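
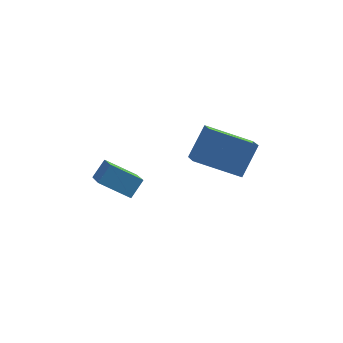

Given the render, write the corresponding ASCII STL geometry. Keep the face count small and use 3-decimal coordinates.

solid 
facet normal -0.852 0.208 0.481
outer loop
vertex -3.301 1.929 3.466
vertex -3.535 3.606 2.328
vertex -3.766 1.447 2.851
endloop
endfacet
facet normal 0.115 -0.822 0.558
outer loop
vertex -2.565 1.154 2.172
vertex -3.301 1.929 3.466
vertex -3.766 1.447 2.851
endloop
endfacet
facet normal -0.852 0.208 0.480
outer loop
vertex -3.766 1.447 2.851
vertex -3.535 3.606 2.328
vertex -4.0 3.123 1.712
endloop
endfacet
facet normal -0.512 -0.531 -0.676
outer loop
vertex -4.0 3.123 1.712
vertex -2.565 1.154 2.172
vertex -3.766 1.447 2.851
endloop
endfacet
facet normal 0.512 0.530 0.676
outer loop
vertex -3.301 1.929 3.466
vertex -2.334 3.313 1.649
vertex -3.535 3.606 2.328
endloop
endfacet
facet normal 0.115 -0.822 0.558
outer loop
vertex -2.1 1.637 2.788
vertex -3.301 1.929 3.466
vertex -2.565 1.154 2.172
endloop
endfacet
facet normal 0.511 0.531 0.676
outer loop
vertex -2.1 1.637 2.788
vertex -2.334 3.313 1.649
vertex -3.301 1.929 3.466
endloop
endfacet
facet normal -0.115 0.822 -0.558
outer loop
vertex -3.535 3.606 2.328
vertex -2.334 3.313 1.649
vertex -4.0 3.123 1.712
endloop
endfacet
facet normal -0.511 -0.530 -0.677
outer loop
vertex -2.799 2.831 1.034
vertex -2.565 1.154 2.172
vertex -4.0 3.123 1.712
endloop
endfacet
facet normal -0.115 0.822 -0.558
outer loop
vertex -4.0 3.123 1.712
vertex -2.334 3.313 1.649
vertex -2.799 2.831 1.034
endloop
endfacet
facet normal 0.852 -0.207 -0.481
outer loop
vertex -2.799 2.831 1.034
vertex -2.1 1.637 2.788
vertex -2.565 1.154 2.172
endloop
endfacet
facet normal 0.852 -0.208 -0.481
outer loop
vertex -2.334 3.313 1.649
vertex -2.1 1.637 2.788
vertex -2.799 2.831 1.034
endloop
endfacet
facet normal -0.412 -0.487 -0.770
outer loop
vertex 1.643 2.877 1.758
vertex -0.216 3.025 2.658
vertex 1.502 3.66 1.338
endloop
endfacet
facet normal 0.898 -0.071 -0.435
outer loop
vertex 2.156 4.435 2.562
vertex 1.643 2.877 1.758
vertex 1.502 3.66 1.338
endloop
endfacet
facet normal -0.411 -0.488 -0.770
outer loop
vertex 1.502 3.66 1.338
vertex -0.216 3.025 2.658
vertex -0.357 3.808 2.237
endloop
endfacet
facet normal -0.157 0.870 -0.467
outer loop
vertex -0.357 3.808 2.237
vertex 2.156 4.435 2.562
vertex 1.502 3.66 1.338
endloop
endfacet
facet normal 0.157 -0.870 0.467
outer loop
vertex 1.643 2.877 1.758
vertex 0.438 3.8 3.882
vertex -0.216 3.025 2.658
endloop
endfacet
facet normal 0.898 -0.072 -0.434
outer loop
vertex 2.297 3.652 2.983
vertex 1.643 2.877 1.758
vertex 2.156 4.435 2.562
endloop
endfacet
facet normal 0.157 -0.870 0.467
outer loop
vertex 2.297 3.652 2.983
vertex 0.438 3.8 3.882
vertex 1.643 2.877 1.758
endloop
endfacet
facet normal -0.898 0.072 0.434
outer loop
vertex -0.216 3.025 2.658
vertex 0.438 3.8 3.882
vertex -0.357 3.808 2.237
endloop
endfacet
facet normal -0.157 0.870 -0.467
outer loop
vertex 0.297 4.583 3.462
vertex 2.156 4.435 2.562
vertex -0.357 3.808 2.237
endloop
endfacet
facet normal -0.898 0.071 0.434
outer loop
vertex -0.357 3.808 2.237
vertex 0.438 3.8 3.882
vertex 0.297 4.583 3.462
endloop
endfacet
facet normal 0.412 0.488 0.770
outer loop
vertex 0.297 4.583 3.462
vertex 2.297 3.652 2.983
vertex 2.156 4.435 2.562
endloop
endfacet
facet normal 0.411 0.487 0.770
outer loop
vertex 0.438 3.8 3.882
vertex 2.297 3.652 2.983
vertex 0.297 4.583 3.462
endloop
endfacet

endsolid


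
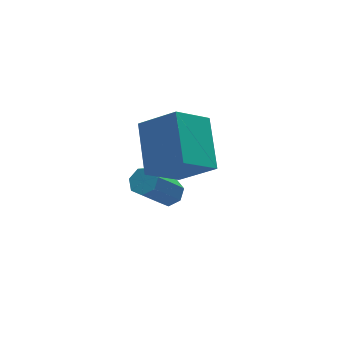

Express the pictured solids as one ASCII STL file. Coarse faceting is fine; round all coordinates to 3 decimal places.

solid 
facet normal 0.597 0.150 -0.788
outer loop
vertex 4.506 1.463 -1.826
vertex 4.087 1.23 -2.188
vertex 4.162 1.802 -2.022
endloop
endfacet
facet normal 0.456 0.745 0.488
outer loop
vertex 4.506 1.463 -1.826
vertex 4.162 1.802 -2.022
vertex 3.311 1.163 -0.251
endloop
endfacet
facet normal 0.455 0.745 0.488
outer loop
vertex 3.311 1.163 -0.251
vertex 4.162 1.802 -2.022
vertex 2.967 1.501 -0.446
endloop
endfacet
facet normal -0.596 -0.152 0.788
outer loop
vertex 3.311 1.163 -0.251
vertex 2.967 1.501 -0.446
vertex 2.893 0.93 -0.612
endloop
endfacet
facet normal 0.599 0.150 -0.787
outer loop
vertex 4.162 1.802 -2.022
vertex 4.087 1.23 -2.188
vertex 3.763 1.71 -2.343
endloop
endfacet
facet normal -0.232 0.973 0.010
outer loop
vertex 4.162 1.802 -2.022
vertex 3.763 1.71 -2.343
vertex 2.967 1.501 -0.446
endloop
endfacet
facet normal -0.230 0.973 0.011
outer loop
vertex 2.967 1.501 -0.446
vertex 3.763 1.71 -2.343
vertex 2.568 1.41 -0.767
endloop
endfacet
facet normal -0.598 -0.151 0.787
outer loop
vertex 2.967 1.501 -0.446
vertex 2.568 1.41 -0.767
vertex 2.893 0.93 -0.612
endloop
endfacet
facet normal 0.598 0.149 -0.788
outer loop
vertex 3.763 1.71 -2.343
vertex 4.087 1.23 -2.188
vertex 3.607 1.257 -2.547
endloop
endfacet
facet normal -0.744 0.470 -0.475
outer loop
vertex 3.763 1.71 -2.343
vertex 3.607 1.257 -2.547
vertex 2.568 1.41 -0.767
endloop
endfacet
facet normal -0.745 0.469 -0.475
outer loop
vertex 2.568 1.41 -0.767
vertex 3.607 1.257 -2.547
vertex 2.413 0.957 -0.971
endloop
endfacet
facet normal -0.598 -0.150 0.788
outer loop
vertex 2.568 1.41 -0.767
vertex 2.413 0.957 -0.971
vertex 2.893 0.93 -0.612
endloop
endfacet
facet normal 0.598 0.150 -0.788
outer loop
vertex 3.607 1.257 -2.547
vertex 4.087 1.23 -2.188
vertex 3.814 0.784 -2.48
endloop
endfacet
facet normal -0.697 -0.390 -0.602
outer loop
vertex 3.607 1.257 -2.547
vertex 3.814 0.784 -2.48
vertex 2.413 0.957 -0.971
endloop
endfacet
facet normal -0.697 -0.387 -0.603
outer loop
vertex 2.413 0.957 -0.971
vertex 3.814 0.784 -2.48
vertex 2.619 0.483 -0.905
endloop
endfacet
facet normal -0.598 -0.150 0.788
outer loop
vertex 2.413 0.957 -0.971
vertex 2.619 0.483 -0.905
vertex 2.893 0.93 -0.612
endloop
endfacet
facet normal 0.597 0.150 -0.788
outer loop
vertex 3.814 0.784 -2.48
vertex 4.087 1.23 -2.188
vertex 4.226 0.647 -2.194
endloop
endfacet
facet normal -0.125 -0.953 -0.277
outer loop
vertex 3.814 0.784 -2.48
vertex 4.226 0.647 -2.194
vertex 2.619 0.483 -0.905
endloop
endfacet
facet normal -0.124 -0.953 -0.276
outer loop
vertex 2.619 0.483 -0.905
vertex 4.226 0.647 -2.194
vertex 3.031 0.346 -0.618
endloop
endfacet
facet normal -0.598 -0.149 0.787
outer loop
vertex 2.619 0.483 -0.905
vertex 3.031 0.346 -0.618
vertex 2.893 0.93 -0.612
endloop
endfacet
facet normal 0.597 0.150 -0.788
outer loop
vertex 4.226 0.647 -2.194
vertex 4.087 1.23 -2.188
vertex 4.534 0.949 -1.903
endloop
endfacet
facet normal 0.541 -0.800 0.258
outer loop
vertex 4.226 0.647 -2.194
vertex 4.534 0.949 -1.903
vertex 3.031 0.346 -0.618
endloop
endfacet
facet normal 0.541 -0.800 0.258
outer loop
vertex 3.031 0.346 -0.618
vertex 4.534 0.949 -1.903
vertex 3.339 0.648 -0.327
endloop
endfacet
facet normal -0.598 -0.149 0.788
outer loop
vertex 3.031 0.346 -0.618
vertex 3.339 0.648 -0.327
vertex 2.893 0.93 -0.612
endloop
endfacet
facet normal 0.597 0.151 -0.788
outer loop
vertex 4.534 0.949 -1.903
vertex 4.087 1.23 -2.188
vertex 4.506 1.463 -1.826
endloop
endfacet
facet normal 0.800 -0.046 0.598
outer loop
vertex 4.534 0.949 -1.903
vertex 4.506 1.463 -1.826
vertex 3.339 0.648 -0.327
endloop
endfacet
facet normal 0.800 -0.045 0.598
outer loop
vertex 3.339 0.648 -0.327
vertex 4.506 1.463 -1.826
vertex 3.311 1.163 -0.251
endloop
endfacet
facet normal -0.598 -0.149 0.788
outer loop
vertex 3.339 0.648 -0.327
vertex 3.311 1.163 -0.251
vertex 2.893 0.93 -0.612
endloop
endfacet
facet normal -0.546 0.560 -0.623
outer loop
vertex 2.996 1.479 2.223
vertex 4.383 1.596 1.113
vertex 2.331 -0.305 1.204
endloop
endfacet
facet normal -0.779 -0.066 0.623
outer loop
vertex 3.297 -1.296 2.307
vertex 2.996 1.479 2.223
vertex 2.331 -0.305 1.204
endloop
endfacet
facet normal -0.546 0.560 -0.623
outer loop
vertex 2.331 -0.305 1.204
vertex 4.383 1.596 1.113
vertex 3.717 -0.188 0.094
endloop
endfacet
facet normal -0.308 -0.826 -0.472
outer loop
vertex 3.717 -0.188 0.094
vertex 3.297 -1.296 2.307
vertex 2.331 -0.305 1.204
endloop
endfacet
facet normal 0.308 0.826 0.472
outer loop
vertex 2.996 1.479 2.223
vertex 5.349 0.605 2.216
vertex 4.383 1.596 1.113
endloop
endfacet
facet normal -0.779 -0.066 0.624
outer loop
vertex 3.963 0.488 3.326
vertex 2.996 1.479 2.223
vertex 3.297 -1.296 2.307
endloop
endfacet
facet normal 0.308 0.826 0.472
outer loop
vertex 3.963 0.488 3.326
vertex 5.349 0.605 2.216
vertex 2.996 1.479 2.223
endloop
endfacet
facet normal 0.779 0.065 -0.624
outer loop
vertex 4.383 1.596 1.113
vertex 5.349 0.605 2.216
vertex 3.717 -0.188 0.094
endloop
endfacet
facet normal -0.308 -0.826 -0.472
outer loop
vertex 4.684 -1.179 1.197
vertex 3.297 -1.296 2.307
vertex 3.717 -0.188 0.094
endloop
endfacet
facet normal 0.779 0.066 -0.624
outer loop
vertex 3.717 -0.188 0.094
vertex 5.349 0.605 2.216
vertex 4.684 -1.179 1.197
endloop
endfacet
facet normal 0.546 -0.560 0.623
outer loop
vertex 4.684 -1.179 1.197
vertex 3.963 0.488 3.326
vertex 3.297 -1.296 2.307
endloop
endfacet
facet normal 0.546 -0.560 0.623
outer loop
vertex 5.349 0.605 2.216
vertex 3.963 0.488 3.326
vertex 4.684 -1.179 1.197
endloop
endfacet

endsolid


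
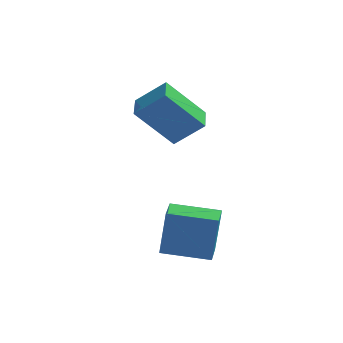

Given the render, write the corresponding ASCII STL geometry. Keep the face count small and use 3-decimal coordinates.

solid 
facet normal -0.993 0.035 0.112
outer loop
vertex -0.78 -2.493 -1.884
vertex -0.753 -1.584 -1.929
vertex -0.985 -2.576 -3.68
endloop
endfacet
facet normal -0.030 -0.998 0.050
outer loop
vertex 0.713 -2.636 -3.871
vertex -0.78 -2.493 -1.884
vertex -0.985 -2.576 -3.68
endloop
endfacet
facet normal -0.993 0.035 0.112
outer loop
vertex -0.985 -2.576 -3.68
vertex -0.753 -1.584 -1.929
vertex -0.958 -1.668 -3.725
endloop
endfacet
facet normal -0.113 -0.046 -0.993
outer loop
vertex -0.958 -1.668 -3.725
vertex 0.713 -2.636 -3.871
vertex -0.985 -2.576 -3.68
endloop
endfacet
facet normal 0.113 0.046 0.993
outer loop
vertex -0.78 -2.493 -1.884
vertex 0.945 -1.644 -2.12
vertex -0.753 -1.584 -1.929
endloop
endfacet
facet normal -0.029 -0.998 0.050
outer loop
vertex 0.918 -2.552 -2.075
vertex -0.78 -2.493 -1.884
vertex 0.713 -2.636 -3.871
endloop
endfacet
facet normal 0.113 0.046 0.993
outer loop
vertex 0.918 -2.552 -2.075
vertex 0.945 -1.644 -2.12
vertex -0.78 -2.493 -1.884
endloop
endfacet
facet normal 0.030 0.998 -0.050
outer loop
vertex -0.753 -1.584 -1.929
vertex 0.945 -1.644 -2.12
vertex -0.958 -1.668 -3.725
endloop
endfacet
facet normal -0.113 -0.046 -0.993
outer loop
vertex 0.74 -1.727 -3.916
vertex 0.713 -2.636 -3.871
vertex -0.958 -1.668 -3.725
endloop
endfacet
facet normal 0.029 0.998 -0.049
outer loop
vertex -0.958 -1.668 -3.725
vertex 0.945 -1.644 -2.12
vertex 0.74 -1.727 -3.916
endloop
endfacet
facet normal 0.993 -0.035 -0.112
outer loop
vertex 0.74 -1.727 -3.916
vertex 0.918 -2.552 -2.075
vertex 0.713 -2.636 -3.871
endloop
endfacet
facet normal 0.993 -0.035 -0.112
outer loop
vertex 0.945 -1.644 -2.12
vertex 0.918 -2.552 -2.075
vertex 0.74 -1.727 -3.916
endloop
endfacet
facet normal -0.753 0.006 -0.658
outer loop
vertex -2.317 1.578 0.569
vertex -2.405 2.669 0.679
vertex -0.984 1.839 -0.953
endloop
endfacet
facet normal 0.080 -0.992 -0.100
outer loop
vertex 0.085 1.831 -0.019
vertex -2.317 1.578 0.569
vertex -0.984 1.839 -0.953
endloop
endfacet
facet normal -0.753 0.004 -0.658
outer loop
vertex -0.984 1.839 -0.953
vertex -2.405 2.669 0.679
vertex -1.073 2.93 -0.844
endloop
endfacet
facet normal 0.653 0.128 -0.746
outer loop
vertex -1.073 2.93 -0.844
vertex 0.085 1.831 -0.019
vertex -0.984 1.839 -0.953
endloop
endfacet
facet normal -0.653 -0.128 0.746
outer loop
vertex -2.317 1.578 0.569
vertex -1.336 2.661 1.613
vertex -2.405 2.669 0.679
endloop
endfacet
facet normal 0.080 -0.992 -0.100
outer loop
vertex -1.247 1.57 1.504
vertex -2.317 1.578 0.569
vertex 0.085 1.831 -0.019
endloop
endfacet
facet normal -0.653 -0.128 0.746
outer loop
vertex -1.247 1.57 1.504
vertex -1.336 2.661 1.613
vertex -2.317 1.578 0.569
endloop
endfacet
facet normal -0.080 0.992 0.100
outer loop
vertex -2.405 2.669 0.679
vertex -1.336 2.661 1.613
vertex -1.073 2.93 -0.844
endloop
endfacet
facet normal 0.653 0.128 -0.746
outer loop
vertex -0.003 2.922 0.091
vertex 0.085 1.831 -0.019
vertex -1.073 2.93 -0.844
endloop
endfacet
facet normal -0.080 0.992 0.100
outer loop
vertex -1.073 2.93 -0.844
vertex -1.336 2.661 1.613
vertex -0.003 2.922 0.091
endloop
endfacet
facet normal 0.753 -0.006 0.658
outer loop
vertex -0.003 2.922 0.091
vertex -1.247 1.57 1.504
vertex 0.085 1.831 -0.019
endloop
endfacet
facet normal 0.753 -0.004 0.658
outer loop
vertex -1.336 2.661 1.613
vertex -1.247 1.57 1.504
vertex -0.003 2.922 0.091
endloop
endfacet

endsolid


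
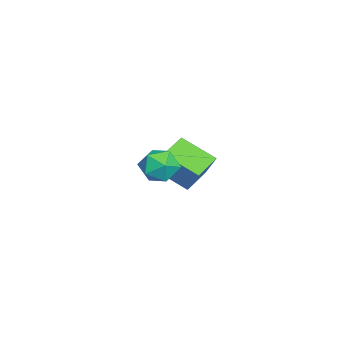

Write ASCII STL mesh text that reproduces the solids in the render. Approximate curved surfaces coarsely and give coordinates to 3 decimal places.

solid 
facet normal -0.382 -0.377 -0.844
outer loop
vertex -3.215 -4.436 -3.985
vertex -4.611 -3.844 -3.617
vertex -2.761 -2.781 -4.93
endloop
endfacet
facet normal 0.895 -0.380 -0.235
outer loop
vertex -2.169 -2.196 -3.623
vertex -3.215 -4.436 -3.985
vertex -2.761 -2.781 -4.93
endloop
endfacet
facet normal -0.382 -0.377 -0.844
outer loop
vertex -2.761 -2.781 -4.93
vertex -4.611 -3.844 -3.617
vertex -4.157 -2.188 -4.563
endloop
endfacet
facet normal 0.232 0.844 -0.483
outer loop
vertex -4.157 -2.188 -4.563
vertex -2.169 -2.196 -3.623
vertex -2.761 -2.781 -4.93
endloop
endfacet
facet normal -0.231 -0.845 0.483
outer loop
vertex -3.215 -4.436 -3.985
vertex -4.019 -3.259 -2.31
vertex -4.611 -3.844 -3.617
endloop
endfacet
facet normal 0.895 -0.380 -0.235
outer loop
vertex -2.623 -3.852 -2.677
vertex -3.215 -4.436 -3.985
vertex -2.169 -2.196 -3.623
endloop
endfacet
facet normal -0.232 -0.845 0.482
outer loop
vertex -2.623 -3.852 -2.677
vertex -4.019 -3.259 -2.31
vertex -3.215 -4.436 -3.985
endloop
endfacet
facet normal -0.895 0.380 0.235
outer loop
vertex -4.611 -3.844 -3.617
vertex -4.019 -3.259 -2.31
vertex -4.157 -2.188 -4.563
endloop
endfacet
facet normal 0.231 0.845 -0.482
outer loop
vertex -3.565 -1.604 -3.255
vertex -2.169 -2.196 -3.623
vertex -4.157 -2.188 -4.563
endloop
endfacet
facet normal -0.895 0.380 0.235
outer loop
vertex -4.157 -2.188 -4.563
vertex -4.019 -3.259 -2.31
vertex -3.565 -1.604 -3.255
endloop
endfacet
facet normal 0.382 0.377 0.844
outer loop
vertex -3.565 -1.604 -3.255
vertex -2.623 -3.852 -2.677
vertex -2.169 -2.196 -3.623
endloop
endfacet
facet normal 0.382 0.377 0.844
outer loop
vertex -4.019 -3.259 -2.31
vertex -2.623 -3.852 -2.677
vertex -3.565 -1.604 -3.255
endloop
endfacet
facet normal -0.488 0.820 -0.298
outer loop
vertex 1.512 -2.838 -1.628
vertex 1.009 -2.833 -0.79
vertex 1.857 -2.351 -0.853
endloop
endfacet
facet normal 0.169 0.799 -0.577
outer loop
vertex 1.512 -2.838 -1.628
vertex 1.857 -2.351 -0.853
vertex 2.464 -2.88 -1.408
endloop
endfacet
facet normal 0.229 0.196 -0.953
outer loop
vertex 1.512 -2.838 -1.628
vertex 2.464 -2.88 -1.408
vertex 1.991 -3.689 -1.688
endloop
endfacet
facet normal -0.390 -0.156 -0.907
outer loop
vertex 1.512 -2.838 -1.628
vertex 1.991 -3.689 -1.688
vertex 1.091 -3.659 -1.306
endloop
endfacet
facet normal -0.834 0.231 -0.502
outer loop
vertex 1.512 -2.838 -1.628
vertex 1.091 -3.659 -1.306
vertex 1.009 -2.833 -0.79
endloop
endfacet
facet normal 0.636 0.771 -0.039
outer loop
vertex 2.464 -2.88 -1.408
vertex 1.857 -2.351 -0.853
vertex 2.549 -2.901 -0.434
endloop
endfacet
facet normal -0.427 0.805 0.412
outer loop
vertex 1.857 -2.351 -0.853
vertex 1.009 -2.833 -0.79
vertex 1.649 -2.871 -0.052
endloop
endfacet
facet normal -0.985 -0.150 0.083
outer loop
vertex 1.009 -2.833 -0.79
vertex 1.091 -3.659 -1.306
vertex 1.176 -3.68 -0.332
endloop
endfacet
facet normal -0.269 -0.774 -0.573
outer loop
vertex 1.091 -3.659 -1.306
vertex 1.991 -3.689 -1.688
vertex 1.783 -4.209 -0.887
endloop
endfacet
facet normal 0.734 -0.205 -0.647
outer loop
vertex 1.991 -3.689 -1.688
vertex 2.464 -2.88 -1.408
vertex 2.631 -3.727 -0.95
endloop
endfacet
facet normal 0.390 0.156 0.907
outer loop
vertex 2.128 -3.722 -0.112
vertex 2.549 -2.901 -0.434
vertex 1.649 -2.871 -0.052
endloop
endfacet
facet normal -0.229 -0.196 0.953
outer loop
vertex 2.128 -3.722 -0.112
vertex 1.649 -2.871 -0.052
vertex 1.176 -3.68 -0.332
endloop
endfacet
facet normal -0.169 -0.799 0.577
outer loop
vertex 2.128 -3.722 -0.112
vertex 1.176 -3.68 -0.332
vertex 1.783 -4.209 -0.887
endloop
endfacet
facet normal 0.488 -0.820 0.298
outer loop
vertex 2.128 -3.722 -0.112
vertex 1.783 -4.209 -0.887
vertex 2.631 -3.727 -0.95
endloop
endfacet
facet normal 0.834 -0.231 0.502
outer loop
vertex 2.128 -3.722 -0.112
vertex 2.631 -3.727 -0.95
vertex 2.549 -2.901 -0.434
endloop
endfacet
facet normal 0.269 0.774 0.573
outer loop
vertex 1.649 -2.871 -0.052
vertex 2.549 -2.901 -0.434
vertex 1.857 -2.351 -0.853
endloop
endfacet
facet normal -0.734 0.205 0.647
outer loop
vertex 1.176 -3.68 -0.332
vertex 1.649 -2.871 -0.052
vertex 1.009 -2.833 -0.79
endloop
endfacet
facet normal -0.636 -0.771 0.039
outer loop
vertex 1.783 -4.209 -0.887
vertex 1.176 -3.68 -0.332
vertex 1.091 -3.659 -1.306
endloop
endfacet
facet normal 0.427 -0.805 -0.412
outer loop
vertex 2.631 -3.727 -0.95
vertex 1.783 -4.209 -0.887
vertex 1.991 -3.689 -1.688
endloop
endfacet
facet normal 0.985 0.150 -0.083
outer loop
vertex 2.549 -2.901 -0.434
vertex 2.631 -3.727 -0.95
vertex 2.464 -2.88 -1.408
endloop
endfacet

endsolid


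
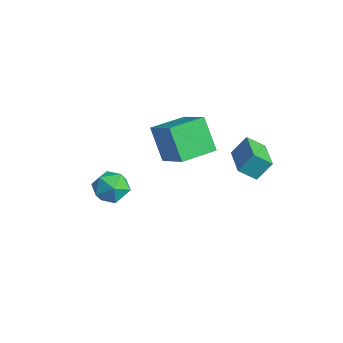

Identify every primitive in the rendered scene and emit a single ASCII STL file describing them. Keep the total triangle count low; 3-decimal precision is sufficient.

solid 
facet normal -0.941 0.324 -0.094
outer loop
vertex 0.671 1.057 1.709
vertex 0.826 1.784 2.664
vertex 1.014 1.861 1.041
endloop
endfacet
facet normal -0.128 -0.601 -0.789
outer loop
vertex 2.774 1.256 1.216
vertex 0.671 1.057 1.709
vertex 1.014 1.861 1.041
endloop
endfacet
facet normal -0.942 0.323 -0.094
outer loop
vertex 1.014 1.861 1.041
vertex 0.826 1.784 2.664
vertex 1.168 2.588 1.996
endloop
endfacet
facet normal 0.312 0.731 -0.607
outer loop
vertex 1.168 2.588 1.996
vertex 2.774 1.256 1.216
vertex 1.014 1.861 1.041
endloop
endfacet
facet normal -0.312 -0.731 0.607
outer loop
vertex 0.671 1.057 1.709
vertex 2.586 1.179 2.839
vertex 0.826 1.784 2.664
endloop
endfacet
facet normal -0.128 -0.601 -0.789
outer loop
vertex 2.432 0.452 1.884
vertex 0.671 1.057 1.709
vertex 2.774 1.256 1.216
endloop
endfacet
facet normal -0.312 -0.731 0.607
outer loop
vertex 2.432 0.452 1.884
vertex 2.586 1.179 2.839
vertex 0.671 1.057 1.709
endloop
endfacet
facet normal 0.128 0.601 0.789
outer loop
vertex 0.826 1.784 2.664
vertex 2.586 1.179 2.839
vertex 1.168 2.588 1.996
endloop
endfacet
facet normal 0.311 0.731 -0.607
outer loop
vertex 2.929 1.983 2.171
vertex 2.774 1.256 1.216
vertex 1.168 2.588 1.996
endloop
endfacet
facet normal 0.128 0.601 0.789
outer loop
vertex 1.168 2.588 1.996
vertex 2.586 1.179 2.839
vertex 2.929 1.983 2.171
endloop
endfacet
facet normal 0.942 -0.323 0.093
outer loop
vertex 2.929 1.983 2.171
vertex 2.432 0.452 1.884
vertex 2.774 1.256 1.216
endloop
endfacet
facet normal 0.942 -0.323 0.094
outer loop
vertex 2.586 1.179 2.839
vertex 2.432 0.452 1.884
vertex 2.929 1.983 2.171
endloop
endfacet
facet normal -0.529 -0.056 0.847
outer loop
vertex -2.995 -0.276 1.424
vertex -3.186 1.685 1.435
vertex -4.748 -0.441 0.318
endloop
endfacet
facet normal 0.097 -0.995 -0.005
outer loop
vertex -3.654 -0.325 -1.435
vertex -2.995 -0.276 1.424
vertex -4.748 -0.441 0.318
endloop
endfacet
facet normal -0.529 -0.057 0.847
outer loop
vertex -4.748 -0.441 0.318
vertex -3.186 1.685 1.435
vertex -4.94 1.519 0.329
endloop
endfacet
facet normal -0.843 -0.080 -0.532
outer loop
vertex -4.94 1.519 0.329
vertex -3.654 -0.325 -1.435
vertex -4.748 -0.441 0.318
endloop
endfacet
facet normal 0.843 0.079 0.532
outer loop
vertex -2.995 -0.276 1.424
vertex -2.092 1.801 -0.318
vertex -3.186 1.685 1.435
endloop
endfacet
facet normal 0.098 -0.995 -0.005
outer loop
vertex -1.9 -0.159 -0.329
vertex -2.995 -0.276 1.424
vertex -3.654 -0.325 -1.435
endloop
endfacet
facet normal 0.843 0.080 0.532
outer loop
vertex -1.9 -0.159 -0.329
vertex -2.092 1.801 -0.318
vertex -2.995 -0.276 1.424
endloop
endfacet
facet normal -0.097 0.995 0.005
outer loop
vertex -3.186 1.685 1.435
vertex -2.092 1.801 -0.318
vertex -4.94 1.519 0.329
endloop
endfacet
facet normal -0.843 -0.079 -0.532
outer loop
vertex -3.845 1.636 -1.424
vertex -3.654 -0.325 -1.435
vertex -4.94 1.519 0.329
endloop
endfacet
facet normal -0.097 0.995 0.006
outer loop
vertex -4.94 1.519 0.329
vertex -2.092 1.801 -0.318
vertex -3.845 1.636 -1.424
endloop
endfacet
facet normal 0.529 0.056 -0.847
outer loop
vertex -3.845 1.636 -1.424
vertex -1.9 -0.159 -0.329
vertex -3.654 -0.325 -1.435
endloop
endfacet
facet normal 0.529 0.057 -0.847
outer loop
vertex -2.092 1.801 -0.318
vertex -1.9 -0.159 -0.329
vertex -3.845 1.636 -1.424
endloop
endfacet
facet normal -0.444 0.677 0.587
outer loop
vertex -3.036 -2.592 -1.541
vertex -3.551 -3.353 -1.052
vertex -2.62 -3.046 -0.702
endloop
endfacet
facet normal 0.204 0.900 0.386
outer loop
vertex -3.036 -2.592 -1.541
vertex -2.62 -3.046 -0.702
vertex -2.022 -2.828 -1.527
endloop
endfacet
facet normal 0.218 0.919 -0.328
outer loop
vertex -3.036 -2.592 -1.541
vertex -2.022 -2.828 -1.527
vertex -2.585 -3.001 -2.386
endloop
endfacet
facet normal -0.420 0.709 -0.567
outer loop
vertex -3.036 -2.592 -1.541
vertex -2.585 -3.001 -2.386
vertex -3.529 -3.325 -2.092
endloop
endfacet
facet normal -0.829 0.559 -0.002
outer loop
vertex -3.036 -2.592 -1.541
vertex -3.529 -3.325 -2.092
vertex -3.551 -3.353 -1.052
endloop
endfacet
facet normal 0.681 0.415 0.603
outer loop
vertex -2.022 -2.828 -1.527
vertex -2.62 -3.046 -0.702
vertex -1.911 -3.735 -1.028
endloop
endfacet
facet normal -0.367 0.056 0.928
outer loop
vertex -2.62 -3.046 -0.702
vertex -3.551 -3.353 -1.052
vertex -2.855 -4.059 -0.734
endloop
endfacet
facet normal -0.991 -0.135 -0.025
outer loop
vertex -3.551 -3.353 -1.052
vertex -3.529 -3.325 -2.092
vertex -3.418 -4.232 -1.593
endloop
endfacet
facet normal -0.329 0.106 -0.939
outer loop
vertex -3.529 -3.325 -2.092
vertex -2.585 -3.001 -2.386
vertex -2.82 -4.014 -2.418
endloop
endfacet
facet normal 0.705 0.446 -0.552
outer loop
vertex -2.585 -3.001 -2.386
vertex -2.022 -2.828 -1.527
vertex -1.889 -3.707 -2.068
endloop
endfacet
facet normal 0.420 -0.709 0.567
outer loop
vertex -2.404 -4.468 -1.579
vertex -1.911 -3.735 -1.028
vertex -2.855 -4.059 -0.734
endloop
endfacet
facet normal -0.218 -0.919 0.328
outer loop
vertex -2.404 -4.468 -1.579
vertex -2.855 -4.059 -0.734
vertex -3.418 -4.232 -1.593
endloop
endfacet
facet normal -0.204 -0.900 -0.386
outer loop
vertex -2.404 -4.468 -1.579
vertex -3.418 -4.232 -1.593
vertex -2.82 -4.014 -2.418
endloop
endfacet
facet normal 0.444 -0.677 -0.587
outer loop
vertex -2.404 -4.468 -1.579
vertex -2.82 -4.014 -2.418
vertex -1.889 -3.707 -2.068
endloop
endfacet
facet normal 0.829 -0.559 0.002
outer loop
vertex -2.404 -4.468 -1.579
vertex -1.889 -3.707 -2.068
vertex -1.911 -3.735 -1.028
endloop
endfacet
facet normal 0.329 -0.106 0.939
outer loop
vertex -2.855 -4.059 -0.734
vertex -1.911 -3.735 -1.028
vertex -2.62 -3.046 -0.702
endloop
endfacet
facet normal -0.705 -0.446 0.552
outer loop
vertex -3.418 -4.232 -1.593
vertex -2.855 -4.059 -0.734
vertex -3.551 -3.353 -1.052
endloop
endfacet
facet normal -0.681 -0.415 -0.603
outer loop
vertex -2.82 -4.014 -2.418
vertex -3.418 -4.232 -1.593
vertex -3.529 -3.325 -2.092
endloop
endfacet
facet normal 0.367 -0.056 -0.928
outer loop
vertex -1.889 -3.707 -2.068
vertex -2.82 -4.014 -2.418
vertex -2.585 -3.001 -2.386
endloop
endfacet
facet normal 0.991 0.135 0.025
outer loop
vertex -1.911 -3.735 -1.028
vertex -1.889 -3.707 -2.068
vertex -2.022 -2.828 -1.527
endloop
endfacet

endsolid


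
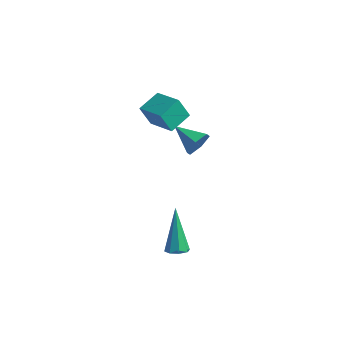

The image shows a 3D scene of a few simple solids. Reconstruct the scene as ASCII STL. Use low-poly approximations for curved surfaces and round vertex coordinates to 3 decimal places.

solid 
facet normal 0.946 -0.076 -0.314
outer loop
vertex -0.856 3.907 1.206
vertex -1.088 3.616 0.577
vertex -1.01 4.339 0.638
endloop
endfacet
facet normal -0.161 0.764 0.625
outer loop
vertex -0.856 3.907 1.206
vertex -1.01 4.339 0.638
vertex -2.432 3.724 1.023
endloop
endfacet
facet normal 0.947 -0.076 -0.313
outer loop
vertex -1.01 4.339 0.638
vertex -1.088 3.616 0.577
vertex -1.241 4.049 0.01
endloop
endfacet
facet normal -0.439 0.866 -0.238
outer loop
vertex -1.01 4.339 0.638
vertex -1.241 4.049 0.01
vertex -2.432 3.724 1.023
endloop
endfacet
facet normal 0.947 -0.076 -0.313
outer loop
vertex -1.241 4.049 0.01
vertex -1.088 3.616 0.577
vertex -1.319 3.326 -0.051
endloop
endfacet
facet normal -0.663 0.134 -0.737
outer loop
vertex -1.241 4.049 0.01
vertex -1.319 3.326 -0.051
vertex -2.432 3.724 1.023
endloop
endfacet
facet normal 0.947 -0.076 -0.313
outer loop
vertex -1.319 3.326 -0.051
vertex -1.088 3.616 0.577
vertex -1.166 2.893 0.517
endloop
endfacet
facet normal -0.609 -0.701 -0.371
outer loop
vertex -1.319 3.326 -0.051
vertex -1.166 2.893 0.517
vertex -2.432 3.724 1.023
endloop
endfacet
facet normal 0.947 -0.076 -0.313
outer loop
vertex -1.166 2.893 0.517
vertex -1.088 3.616 0.577
vertex -0.935 3.183 1.145
endloop
endfacet
facet normal -0.331 -0.804 0.493
outer loop
vertex -1.166 2.893 0.517
vertex -0.935 3.183 1.145
vertex -2.432 3.724 1.023
endloop
endfacet
facet normal 0.946 -0.077 -0.314
outer loop
vertex -0.935 3.183 1.145
vertex -1.088 3.616 0.577
vertex -0.856 3.907 1.206
endloop
endfacet
facet normal -0.107 -0.072 0.992
outer loop
vertex -0.935 3.183 1.145
vertex -0.856 3.907 1.206
vertex -2.432 3.724 1.023
endloop
endfacet
facet normal -0.921 0.219 -0.321
outer loop
vertex -3.003 1.991 3.271
vertex -2.857 3.084 3.597
vertex -2.599 2.233 2.277
endloop
endfacet
facet normal -0.127 -0.951 -0.283
outer loop
vertex -1.263 1.916 2.743
vertex -3.003 1.991 3.271
vertex -2.599 2.233 2.277
endloop
endfacet
facet normal -0.921 0.219 -0.321
outer loop
vertex -2.599 2.233 2.277
vertex -2.857 3.084 3.597
vertex -2.453 3.326 2.603
endloop
endfacet
facet normal 0.367 0.220 -0.904
outer loop
vertex -2.453 3.326 2.603
vertex -1.263 1.916 2.743
vertex -2.599 2.233 2.277
endloop
endfacet
facet normal -0.367 -0.220 0.904
outer loop
vertex -3.003 1.991 3.271
vertex -1.521 2.767 4.063
vertex -2.857 3.084 3.597
endloop
endfacet
facet normal -0.127 -0.951 -0.283
outer loop
vertex -1.667 1.674 3.737
vertex -3.003 1.991 3.271
vertex -1.263 1.916 2.743
endloop
endfacet
facet normal -0.367 -0.220 0.904
outer loop
vertex -1.667 1.674 3.737
vertex -1.521 2.767 4.063
vertex -3.003 1.991 3.271
endloop
endfacet
facet normal 0.127 0.951 0.283
outer loop
vertex -2.857 3.084 3.597
vertex -1.521 2.767 4.063
vertex -2.453 3.326 2.603
endloop
endfacet
facet normal 0.367 0.220 -0.904
outer loop
vertex -1.117 3.009 3.069
vertex -1.263 1.916 2.743
vertex -2.453 3.326 2.603
endloop
endfacet
facet normal 0.127 0.951 0.283
outer loop
vertex -2.453 3.326 2.603
vertex -1.521 2.767 4.063
vertex -1.117 3.009 3.069
endloop
endfacet
facet normal 0.921 -0.219 0.321
outer loop
vertex -1.117 3.009 3.069
vertex -1.667 1.674 3.737
vertex -1.263 1.916 2.743
endloop
endfacet
facet normal 0.921 -0.219 0.321
outer loop
vertex -1.521 2.767 4.063
vertex -1.667 1.674 3.737
vertex -1.117 3.009 3.069
endloop
endfacet
facet normal 0.320 -0.389 -0.864
outer loop
vertex 0.952 0.147 -2.793
vertex 0.578 -0.241 -2.757
vertex 0.595 0.253 -2.973
endloop
endfacet
facet normal 0.309 0.950 -0.053
outer loop
vertex 0.952 0.147 -2.793
vertex 0.595 0.253 -2.973
vertex -0.118 0.601 -0.883
endloop
endfacet
facet normal 0.322 -0.389 -0.863
outer loop
vertex 0.595 0.253 -2.973
vertex 0.578 -0.241 -2.757
vertex 0.229 0.07 -3.027
endloop
endfacet
facet normal -0.396 0.874 -0.281
outer loop
vertex 0.595 0.253 -2.973
vertex 0.229 0.07 -3.027
vertex -0.118 0.601 -0.883
endloop
endfacet
facet normal 0.322 -0.389 -0.863
outer loop
vertex 0.229 0.07 -3.027
vertex 0.578 -0.241 -2.757
vertex 0.067 -0.295 -2.923
endloop
endfacet
facet normal -0.912 0.339 -0.232
outer loop
vertex 0.229 0.07 -3.027
vertex 0.067 -0.295 -2.923
vertex -0.118 0.601 -0.883
endloop
endfacet
facet normal 0.322 -0.388 -0.864
outer loop
vertex 0.067 -0.295 -2.923
vertex 0.578 -0.241 -2.757
vertex 0.204 -0.629 -2.722
endloop
endfacet
facet normal -0.937 -0.344 0.066
outer loop
vertex 0.067 -0.295 -2.923
vertex 0.204 -0.629 -2.722
vertex -0.118 0.601 -0.883
endloop
endfacet
facet normal 0.321 -0.387 -0.864
outer loop
vertex 0.204 -0.629 -2.722
vertex 0.578 -0.241 -2.757
vertex 0.56 -0.736 -2.542
endloop
endfacet
facet normal -0.455 -0.775 0.439
outer loop
vertex 0.204 -0.629 -2.722
vertex 0.56 -0.736 -2.542
vertex -0.118 0.601 -0.883
endloop
endfacet
facet normal 0.320 -0.387 -0.865
outer loop
vertex 0.56 -0.736 -2.542
vertex 0.578 -0.241 -2.757
vertex 0.927 -0.553 -2.488
endloop
endfacet
facet normal 0.251 -0.701 0.668
outer loop
vertex 0.56 -0.736 -2.542
vertex 0.927 -0.553 -2.488
vertex -0.118 0.601 -0.883
endloop
endfacet
facet normal 0.320 -0.387 -0.865
outer loop
vertex 0.927 -0.553 -2.488
vertex 0.578 -0.241 -2.757
vertex 1.089 -0.187 -2.592
endloop
endfacet
facet normal 0.768 -0.164 0.618
outer loop
vertex 0.927 -0.553 -2.488
vertex 1.089 -0.187 -2.592
vertex -0.118 0.601 -0.883
endloop
endfacet
facet normal 0.320 -0.389 -0.864
outer loop
vertex 1.089 -0.187 -2.592
vertex 0.578 -0.241 -2.757
vertex 0.952 0.147 -2.793
endloop
endfacet
facet normal 0.793 0.518 0.321
outer loop
vertex 1.089 -0.187 -2.592
vertex 0.952 0.147 -2.793
vertex -0.118 0.601 -0.883
endloop
endfacet

endsolid


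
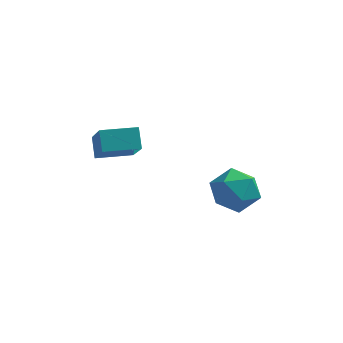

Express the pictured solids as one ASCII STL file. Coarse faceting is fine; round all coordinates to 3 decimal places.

solid 
facet normal -0.935 -0.354 0.029
outer loop
vertex -2.041 -1.037 4.118
vertex -2.56 0.226 2.797
vertex -1.846 -1.603 3.5
endloop
endfacet
facet normal 0.273 -0.665 0.695
outer loop
vertex -0.64 -1.146 3.463
vertex -2.041 -1.037 4.118
vertex -1.846 -1.603 3.5
endloop
endfacet
facet normal -0.935 -0.354 0.029
outer loop
vertex -1.846 -1.603 3.5
vertex -2.56 0.226 2.797
vertex -2.365 -0.34 2.179
endloop
endfacet
facet normal 0.227 -0.658 -0.718
outer loop
vertex -2.365 -0.34 2.179
vertex -0.64 -1.146 3.463
vertex -1.846 -1.603 3.5
endloop
endfacet
facet normal -0.227 0.658 0.718
outer loop
vertex -2.041 -1.037 4.118
vertex -1.354 0.683 2.76
vertex -2.56 0.226 2.797
endloop
endfacet
facet normal 0.273 -0.665 0.695
outer loop
vertex -0.835 -0.58 4.081
vertex -2.041 -1.037 4.118
vertex -0.64 -1.146 3.463
endloop
endfacet
facet normal -0.227 0.658 0.718
outer loop
vertex -0.835 -0.58 4.081
vertex -1.354 0.683 2.76
vertex -2.041 -1.037 4.118
endloop
endfacet
facet normal -0.273 0.665 -0.695
outer loop
vertex -2.56 0.226 2.797
vertex -1.354 0.683 2.76
vertex -2.365 -0.34 2.179
endloop
endfacet
facet normal 0.227 -0.658 -0.718
outer loop
vertex -1.159 0.117 2.142
vertex -0.64 -1.146 3.463
vertex -2.365 -0.34 2.179
endloop
endfacet
facet normal -0.273 0.665 -0.695
outer loop
vertex -2.365 -0.34 2.179
vertex -1.354 0.683 2.76
vertex -1.159 0.117 2.142
endloop
endfacet
facet normal 0.935 0.354 -0.029
outer loop
vertex -1.159 0.117 2.142
vertex -0.835 -0.58 4.081
vertex -0.64 -1.146 3.463
endloop
endfacet
facet normal 0.935 0.354 -0.029
outer loop
vertex -1.354 0.683 2.76
vertex -0.835 -0.58 4.081
vertex -1.159 0.117 2.142
endloop
endfacet
facet normal 0.007 0.940 0.340
outer loop
vertex 1.694 2.848 -0.909
vertex 1.831 2.514 0.012
vertex 2.61 2.716 -0.562
endloop
endfacet
facet normal 0.256 0.909 -0.329
outer loop
vertex 1.694 2.848 -0.909
vertex 2.61 2.716 -0.562
vertex 2.387 2.444 -1.486
endloop
endfacet
facet normal -0.253 0.623 -0.740
outer loop
vertex 1.694 2.848 -0.909
vertex 2.387 2.444 -1.486
vertex 1.471 2.075 -1.483
endloop
endfacet
facet normal -0.816 0.477 -0.325
outer loop
vertex 1.694 2.848 -0.909
vertex 1.471 2.075 -1.483
vertex 1.127 2.118 -0.557
endloop
endfacet
facet normal -0.655 0.674 0.342
outer loop
vertex 1.694 2.848 -0.909
vertex 1.127 2.118 -0.557
vertex 1.831 2.514 0.012
endloop
endfacet
facet normal 0.817 0.470 -0.335
outer loop
vertex 2.387 2.444 -1.486
vertex 2.61 2.716 -0.562
vertex 2.953 1.862 -0.923
endloop
endfacet
facet normal 0.415 0.520 0.747
outer loop
vertex 2.61 2.716 -0.562
vertex 1.831 2.514 0.012
vertex 2.609 1.905 0.003
endloop
endfacet
facet normal -0.656 0.088 0.750
outer loop
vertex 1.831 2.514 0.012
vertex 1.127 2.118 -0.557
vertex 1.693 1.536 0.006
endloop
endfacet
facet normal -0.916 -0.229 -0.330
outer loop
vertex 1.127 2.118 -0.557
vertex 1.471 2.075 -1.483
vertex 1.47 1.264 -0.918
endloop
endfacet
facet normal -0.006 0.007 -1.000
outer loop
vertex 1.471 2.075 -1.483
vertex 2.387 2.444 -1.486
vertex 2.249 1.466 -1.492
endloop
endfacet
facet normal 0.816 -0.477 0.325
outer loop
vertex 2.386 1.132 -0.571
vertex 2.953 1.862 -0.923
vertex 2.609 1.905 0.003
endloop
endfacet
facet normal 0.253 -0.623 0.740
outer loop
vertex 2.386 1.132 -0.571
vertex 2.609 1.905 0.003
vertex 1.693 1.536 0.006
endloop
endfacet
facet normal -0.256 -0.909 0.329
outer loop
vertex 2.386 1.132 -0.571
vertex 1.693 1.536 0.006
vertex 1.47 1.264 -0.918
endloop
endfacet
facet normal -0.007 -0.940 -0.340
outer loop
vertex 2.386 1.132 -0.571
vertex 1.47 1.264 -0.918
vertex 2.249 1.466 -1.492
endloop
endfacet
facet normal 0.655 -0.674 -0.342
outer loop
vertex 2.386 1.132 -0.571
vertex 2.249 1.466 -1.492
vertex 2.953 1.862 -0.923
endloop
endfacet
facet normal 0.916 0.229 0.330
outer loop
vertex 2.609 1.905 0.003
vertex 2.953 1.862 -0.923
vertex 2.61 2.716 -0.562
endloop
endfacet
facet normal 0.006 -0.007 1.000
outer loop
vertex 1.693 1.536 0.006
vertex 2.609 1.905 0.003
vertex 1.831 2.514 0.012
endloop
endfacet
facet normal -0.817 -0.470 0.335
outer loop
vertex 1.47 1.264 -0.918
vertex 1.693 1.536 0.006
vertex 1.127 2.118 -0.557
endloop
endfacet
facet normal -0.415 -0.520 -0.747
outer loop
vertex 2.249 1.466 -1.492
vertex 1.47 1.264 -0.918
vertex 1.471 2.075 -1.483
endloop
endfacet
facet normal 0.656 -0.088 -0.750
outer loop
vertex 2.953 1.862 -0.923
vertex 2.249 1.466 -1.492
vertex 2.387 2.444 -1.486
endloop
endfacet

endsolid


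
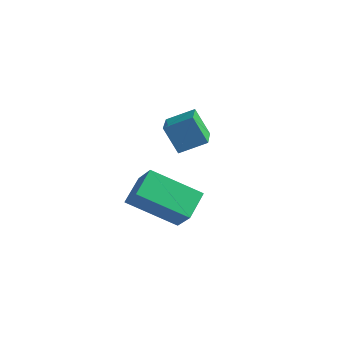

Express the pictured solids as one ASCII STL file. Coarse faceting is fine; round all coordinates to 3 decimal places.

solid 
facet normal -0.644 0.291 -0.708
outer loop
vertex -2.852 -1.562 3.316
vertex -1.436 -0.708 2.379
vertex -2.658 -2.499 2.754
endloop
endfacet
facet normal -0.745 -0.450 0.492
outer loop
vertex -1.924 -2.832 3.561
vertex -2.852 -1.562 3.316
vertex -2.658 -2.499 2.754
endloop
endfacet
facet normal -0.644 0.291 -0.708
outer loop
vertex -2.658 -2.499 2.754
vertex -1.436 -0.708 2.379
vertex -1.242 -1.646 1.817
endloop
endfacet
facet normal 0.174 -0.845 -0.506
outer loop
vertex -1.242 -1.646 1.817
vertex -1.924 -2.832 3.561
vertex -2.658 -2.499 2.754
endloop
endfacet
facet normal -0.174 0.844 0.507
outer loop
vertex -2.852 -1.562 3.316
vertex -0.702 -1.041 3.186
vertex -1.436 -0.708 2.379
endloop
endfacet
facet normal -0.745 -0.449 0.493
outer loop
vertex -2.118 -1.894 4.123
vertex -2.852 -1.562 3.316
vertex -1.924 -2.832 3.561
endloop
endfacet
facet normal -0.174 0.845 0.506
outer loop
vertex -2.118 -1.894 4.123
vertex -0.702 -1.041 3.186
vertex -2.852 -1.562 3.316
endloop
endfacet
facet normal 0.745 0.449 -0.493
outer loop
vertex -1.436 -0.708 2.379
vertex -0.702 -1.041 3.186
vertex -1.242 -1.646 1.817
endloop
endfacet
facet normal 0.174 -0.845 -0.506
outer loop
vertex -0.508 -1.978 2.624
vertex -1.924 -2.832 3.561
vertex -1.242 -1.646 1.817
endloop
endfacet
facet normal 0.745 0.450 -0.493
outer loop
vertex -1.242 -1.646 1.817
vertex -0.702 -1.041 3.186
vertex -0.508 -1.978 2.624
endloop
endfacet
facet normal 0.644 -0.291 0.708
outer loop
vertex -0.508 -1.978 2.624
vertex -2.118 -1.894 4.123
vertex -1.924 -2.832 3.561
endloop
endfacet
facet normal 0.644 -0.291 0.708
outer loop
vertex -0.702 -1.041 3.186
vertex -2.118 -1.894 4.123
vertex -0.508 -1.978 2.624
endloop
endfacet
facet normal -0.500 -0.056 0.864
outer loop
vertex -2.856 1.205 4.845
vertex -3.687 2.412 4.443
vertex -3.568 0.563 4.391
endloop
endfacet
facet normal 0.547 -0.794 0.265
outer loop
vertex -2.993 0.628 3.397
vertex -2.856 1.205 4.845
vertex -3.568 0.563 4.391
endloop
endfacet
facet normal -0.500 -0.056 0.864
outer loop
vertex -3.568 0.563 4.391
vertex -3.687 2.412 4.443
vertex -4.399 1.771 3.989
endloop
endfacet
facet normal -0.672 -0.605 -0.428
outer loop
vertex -4.399 1.771 3.989
vertex -2.993 0.628 3.397
vertex -3.568 0.563 4.391
endloop
endfacet
facet normal 0.672 0.605 0.428
outer loop
vertex -2.856 1.205 4.845
vertex -3.112 2.477 3.449
vertex -3.687 2.412 4.443
endloop
endfacet
facet normal 0.546 -0.795 0.265
outer loop
vertex -2.281 1.269 3.851
vertex -2.856 1.205 4.845
vertex -2.993 0.628 3.397
endloop
endfacet
facet normal 0.672 0.605 0.428
outer loop
vertex -2.281 1.269 3.851
vertex -3.112 2.477 3.449
vertex -2.856 1.205 4.845
endloop
endfacet
facet normal -0.547 0.794 -0.264
outer loop
vertex -3.687 2.412 4.443
vertex -3.112 2.477 3.449
vertex -4.399 1.771 3.989
endloop
endfacet
facet normal -0.672 -0.605 -0.428
outer loop
vertex -3.824 1.835 2.995
vertex -2.993 0.628 3.397
vertex -4.399 1.771 3.989
endloop
endfacet
facet normal -0.547 0.794 -0.265
outer loop
vertex -4.399 1.771 3.989
vertex -3.112 2.477 3.449
vertex -3.824 1.835 2.995
endloop
endfacet
facet normal 0.500 0.057 -0.864
outer loop
vertex -3.824 1.835 2.995
vertex -2.281 1.269 3.851
vertex -2.993 0.628 3.397
endloop
endfacet
facet normal 0.500 0.056 -0.864
outer loop
vertex -3.112 2.477 3.449
vertex -2.281 1.269 3.851
vertex -3.824 1.835 2.995
endloop
endfacet

endsolid


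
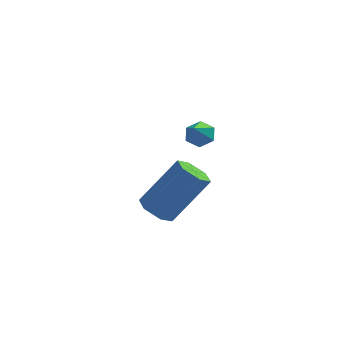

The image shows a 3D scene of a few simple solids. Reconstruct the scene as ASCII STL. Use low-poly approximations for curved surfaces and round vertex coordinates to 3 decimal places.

solid 
facet normal 0.141 0.719 -0.680
outer loop
vertex 2.49 -1.371 0.178
vertex 2.056 -1.505 -0.054
vertex 2.05 -1.154 0.316
endloop
endfacet
facet normal 0.394 0.233 0.889
outer loop
vertex 2.49 -1.371 0.178
vertex 2.05 -1.154 0.316
vertex 1.904 -2.275 0.674
endloop
endfacet
facet normal 0.141 0.719 -0.680
outer loop
vertex 2.05 -1.154 0.316
vertex 2.056 -1.505 -0.054
vertex 1.615 -1.288 0.084
endloop
endfacet
facet normal -0.521 0.321 0.791
outer loop
vertex 2.05 -1.154 0.316
vertex 1.615 -1.288 0.084
vertex 1.904 -2.275 0.674
endloop
endfacet
facet normal 0.141 0.720 -0.680
outer loop
vertex 1.615 -1.288 0.084
vertex 2.056 -1.505 -0.054
vertex 1.622 -1.639 -0.286
endloop
endfacet
facet normal -0.969 -0.188 0.160
outer loop
vertex 1.615 -1.288 0.084
vertex 1.622 -1.639 -0.286
vertex 1.904 -2.275 0.674
endloop
endfacet
facet normal 0.141 0.719 -0.680
outer loop
vertex 1.622 -1.639 -0.286
vertex 2.056 -1.505 -0.054
vertex 2.062 -1.856 -0.424
endloop
endfacet
facet normal -0.502 -0.782 -0.370
outer loop
vertex 1.622 -1.639 -0.286
vertex 2.062 -1.856 -0.424
vertex 1.904 -2.275 0.674
endloop
endfacet
facet normal 0.141 0.719 -0.680
outer loop
vertex 2.062 -1.856 -0.424
vertex 2.056 -1.505 -0.054
vertex 2.496 -1.722 -0.192
endloop
endfacet
facet normal 0.414 -0.869 -0.272
outer loop
vertex 2.062 -1.856 -0.424
vertex 2.496 -1.722 -0.192
vertex 1.904 -2.275 0.674
endloop
endfacet
facet normal 0.141 0.719 -0.680
outer loop
vertex 2.496 -1.722 -0.192
vertex 2.056 -1.505 -0.054
vertex 2.49 -1.371 0.178
endloop
endfacet
facet normal 0.861 -0.362 0.357
outer loop
vertex 2.496 -1.722 -0.192
vertex 2.49 -1.371 0.178
vertex 1.904 -2.275 0.674
endloop
endfacet
facet normal -0.579 -0.235 -0.780
outer loop
vertex 0.937 -0.229 -4.628
vertex 0.598 -0.675 -4.242
vertex 0.387 -0.029 -4.28
endloop
endfacet
facet normal 0.109 0.926 -0.360
outer loop
vertex 0.937 -0.229 -4.628
vertex 0.387 -0.029 -4.28
vertex 2.141 0.261 -3.004
endloop
endfacet
facet normal 0.108 0.927 -0.359
outer loop
vertex 2.141 0.261 -3.004
vertex 0.387 -0.029 -4.28
vertex 1.591 0.46 -2.656
endloop
endfacet
facet normal 0.579 0.235 0.781
outer loop
vertex 2.141 0.261 -3.004
vertex 1.591 0.46 -2.656
vertex 1.802 -0.185 -2.618
endloop
endfacet
facet normal -0.579 -0.235 -0.781
outer loop
vertex 0.387 -0.029 -4.28
vertex 0.598 -0.675 -4.242
vertex 0.049 -0.475 -3.895
endloop
endfacet
facet normal -0.646 0.717 0.263
outer loop
vertex 0.387 -0.029 -4.28
vertex 0.049 -0.475 -3.895
vertex 1.591 0.46 -2.656
endloop
endfacet
facet normal -0.646 0.717 0.262
outer loop
vertex 1.591 0.46 -2.656
vertex 0.049 -0.475 -3.895
vertex 1.252 0.014 -2.271
endloop
endfacet
facet normal 0.578 0.235 0.781
outer loop
vertex 1.591 0.46 -2.656
vertex 1.252 0.014 -2.271
vertex 1.802 -0.185 -2.618
endloop
endfacet
facet normal -0.579 -0.235 -0.781
outer loop
vertex 0.049 -0.475 -3.895
vertex 0.598 -0.675 -4.242
vertex 0.259 -1.121 -3.856
endloop
endfacet
facet normal -0.755 -0.208 0.622
outer loop
vertex 0.049 -0.475 -3.895
vertex 0.259 -1.121 -3.856
vertex 1.252 0.014 -2.271
endloop
endfacet
facet normal -0.754 -0.209 0.622
outer loop
vertex 1.252 0.014 -2.271
vertex 0.259 -1.121 -3.856
vertex 1.463 -0.631 -2.232
endloop
endfacet
facet normal 0.578 0.236 0.781
outer loop
vertex 1.252 0.014 -2.271
vertex 1.463 -0.631 -2.232
vertex 1.802 -0.185 -2.618
endloop
endfacet
facet normal -0.579 -0.235 -0.781
outer loop
vertex 0.259 -1.121 -3.856
vertex 0.598 -0.675 -4.242
vertex 0.809 -1.32 -4.204
endloop
endfacet
facet normal -0.108 -0.927 0.360
outer loop
vertex 0.259 -1.121 -3.856
vertex 0.809 -1.32 -4.204
vertex 1.463 -0.631 -2.232
endloop
endfacet
facet normal -0.109 -0.927 0.360
outer loop
vertex 1.463 -0.631 -2.232
vertex 0.809 -1.32 -4.204
vertex 2.013 -0.831 -2.58
endloop
endfacet
facet normal 0.579 0.235 0.780
outer loop
vertex 1.463 -0.631 -2.232
vertex 2.013 -0.831 -2.58
vertex 1.802 -0.185 -2.618
endloop
endfacet
facet normal -0.578 -0.235 -0.781
outer loop
vertex 0.809 -1.32 -4.204
vertex 0.598 -0.675 -4.242
vertex 1.148 -0.874 -4.589
endloop
endfacet
facet normal 0.645 -0.717 -0.263
outer loop
vertex 0.809 -1.32 -4.204
vertex 1.148 -0.874 -4.589
vertex 2.013 -0.831 -2.58
endloop
endfacet
facet normal 0.646 -0.717 -0.263
outer loop
vertex 2.013 -0.831 -2.58
vertex 1.148 -0.874 -4.589
vertex 2.351 -0.385 -2.965
endloop
endfacet
facet normal 0.579 0.235 0.781
outer loop
vertex 2.013 -0.831 -2.58
vertex 2.351 -0.385 -2.965
vertex 1.802 -0.185 -2.618
endloop
endfacet
facet normal -0.578 -0.236 -0.781
outer loop
vertex 1.148 -0.874 -4.589
vertex 0.598 -0.675 -4.242
vertex 0.937 -0.229 -4.628
endloop
endfacet
facet normal 0.755 0.209 -0.622
outer loop
vertex 1.148 -0.874 -4.589
vertex 0.937 -0.229 -4.628
vertex 2.351 -0.385 -2.965
endloop
endfacet
facet normal 0.755 0.208 -0.622
outer loop
vertex 2.351 -0.385 -2.965
vertex 0.937 -0.229 -4.628
vertex 2.141 0.261 -3.004
endloop
endfacet
facet normal 0.579 0.235 0.781
outer loop
vertex 2.351 -0.385 -2.965
vertex 2.141 0.261 -3.004
vertex 1.802 -0.185 -2.618
endloop
endfacet

endsolid


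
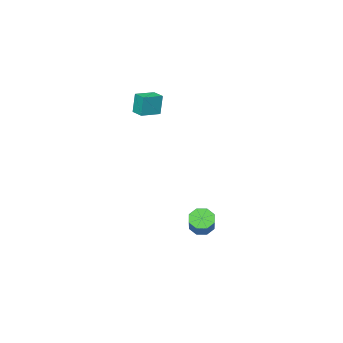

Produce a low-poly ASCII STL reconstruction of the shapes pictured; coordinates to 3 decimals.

solid 
facet normal -0.987 0.107 -0.121
outer loop
vertex -2.155 -3.749 3.964
vertex -2.06 -2.875 3.963
vertex -1.993 -3.77 2.624
endloop
endfacet
facet normal -0.107 -0.994 0.003
outer loop
vertex -0.74 -3.905 2.777
vertex -2.155 -3.749 3.964
vertex -1.993 -3.77 2.624
endloop
endfacet
facet normal -0.987 0.107 -0.121
outer loop
vertex -1.993 -3.77 2.624
vertex -2.06 -2.875 3.963
vertex -1.898 -2.895 2.622
endloop
endfacet
facet normal 0.120 -0.015 -0.993
outer loop
vertex -1.898 -2.895 2.622
vertex -0.74 -3.905 2.777
vertex -1.993 -3.77 2.624
endloop
endfacet
facet normal -0.120 0.014 0.993
outer loop
vertex -2.155 -3.749 3.964
vertex -0.807 -3.01 4.116
vertex -2.06 -2.875 3.963
endloop
endfacet
facet normal -0.108 -0.994 0.002
outer loop
vertex -0.902 -3.885 4.118
vertex -2.155 -3.749 3.964
vertex -0.74 -3.905 2.777
endloop
endfacet
facet normal -0.120 0.015 0.993
outer loop
vertex -0.902 -3.885 4.118
vertex -0.807 -3.01 4.116
vertex -2.155 -3.749 3.964
endloop
endfacet
facet normal 0.107 0.994 -0.002
outer loop
vertex -2.06 -2.875 3.963
vertex -0.807 -3.01 4.116
vertex -1.898 -2.895 2.622
endloop
endfacet
facet normal 0.120 -0.014 -0.993
outer loop
vertex -0.645 -3.031 2.776
vertex -0.74 -3.905 2.777
vertex -1.898 -2.895 2.622
endloop
endfacet
facet normal 0.108 0.994 -0.002
outer loop
vertex -1.898 -2.895 2.622
vertex -0.807 -3.01 4.116
vertex -0.645 -3.031 2.776
endloop
endfacet
facet normal 0.987 -0.107 0.121
outer loop
vertex -0.645 -3.031 2.776
vertex -0.902 -3.885 4.118
vertex -0.74 -3.905 2.777
endloop
endfacet
facet normal 0.987 -0.107 0.121
outer loop
vertex -0.807 -3.01 4.116
vertex -0.902 -3.885 4.118
vertex -0.645 -3.031 2.776
endloop
endfacet
facet normal -0.504 -0.582 -0.639
outer loop
vertex -0.942 0.713 -4.761
vertex -1.586 1.027 -4.539
vertex -1.08 1.175 -5.073
endloop
endfacet
facet normal 0.830 -0.120 -0.545
outer loop
vertex -0.942 0.713 -4.761
vertex -1.08 1.175 -5.073
vertex 0.05 1.858 -3.502
endloop
endfacet
facet normal 0.830 -0.120 -0.545
outer loop
vertex 0.05 1.858 -3.502
vertex -1.08 1.175 -5.073
vertex -0.088 2.32 -3.814
endloop
endfacet
facet normal 0.504 0.582 0.639
outer loop
vertex 0.05 1.858 -3.502
vertex -0.088 2.32 -3.814
vertex -0.594 2.173 -3.281
endloop
endfacet
facet normal -0.505 -0.581 -0.639
outer loop
vertex -1.08 1.175 -5.073
vertex -1.586 1.027 -4.539
vertex -1.514 1.551 -5.072
endloop
endfacet
facet normal 0.417 0.484 -0.769
outer loop
vertex -1.08 1.175 -5.073
vertex -1.514 1.551 -5.072
vertex -0.088 2.32 -3.814
endloop
endfacet
facet normal 0.417 0.484 -0.769
outer loop
vertex -0.088 2.32 -3.814
vertex -1.514 1.551 -5.072
vertex -0.522 2.696 -3.813
endloop
endfacet
facet normal 0.504 0.581 0.639
outer loop
vertex -0.088 2.32 -3.814
vertex -0.522 2.696 -3.813
vertex -0.594 2.173 -3.281
endloop
endfacet
facet normal -0.504 -0.581 -0.639
outer loop
vertex -1.514 1.551 -5.072
vertex -1.586 1.027 -4.539
vertex -1.991 1.62 -4.759
endloop
endfacet
facet normal -0.240 0.805 -0.543
outer loop
vertex -1.514 1.551 -5.072
vertex -1.991 1.62 -4.759
vertex -0.522 2.696 -3.813
endloop
endfacet
facet normal -0.240 0.805 -0.543
outer loop
vertex -0.522 2.696 -3.813
vertex -1.991 1.62 -4.759
vertex -0.998 2.765 -3.5
endloop
endfacet
facet normal 0.504 0.581 0.639
outer loop
vertex -0.522 2.696 -3.813
vertex -0.998 2.765 -3.5
vertex -0.594 2.173 -3.281
endloop
endfacet
facet normal -0.504 -0.581 -0.639
outer loop
vertex -1.991 1.62 -4.759
vertex -1.586 1.027 -4.539
vertex -2.23 1.342 -4.318
endloop
endfacet
facet normal -0.757 0.654 0.002
outer loop
vertex -1.991 1.62 -4.759
vertex -2.23 1.342 -4.318
vertex -0.998 2.765 -3.5
endloop
endfacet
facet normal -0.756 0.654 0.001
outer loop
vertex -0.998 2.765 -3.5
vertex -2.23 1.342 -4.318
vertex -1.238 2.487 -3.059
endloop
endfacet
facet normal 0.504 0.580 0.640
outer loop
vertex -0.998 2.765 -3.5
vertex -1.238 2.487 -3.059
vertex -0.594 2.173 -3.281
endloop
endfacet
facet normal -0.504 -0.582 -0.639
outer loop
vertex -2.23 1.342 -4.318
vertex -1.586 1.027 -4.539
vertex -2.092 0.88 -4.006
endloop
endfacet
facet normal -0.830 0.120 0.545
outer loop
vertex -2.23 1.342 -4.318
vertex -2.092 0.88 -4.006
vertex -1.238 2.487 -3.059
endloop
endfacet
facet normal -0.830 0.120 0.545
outer loop
vertex -1.238 2.487 -3.059
vertex -2.092 0.88 -4.006
vertex -1.1 2.025 -2.747
endloop
endfacet
facet normal 0.504 0.582 0.639
outer loop
vertex -1.238 2.487 -3.059
vertex -1.1 2.025 -2.747
vertex -0.594 2.173 -3.281
endloop
endfacet
facet normal -0.504 -0.581 -0.639
outer loop
vertex -2.092 0.88 -4.006
vertex -1.586 1.027 -4.539
vertex -1.658 0.504 -4.007
endloop
endfacet
facet normal -0.417 -0.484 0.769
outer loop
vertex -2.092 0.88 -4.006
vertex -1.658 0.504 -4.007
vertex -1.1 2.025 -2.747
endloop
endfacet
facet normal -0.417 -0.484 0.769
outer loop
vertex -1.1 2.025 -2.747
vertex -1.658 0.504 -4.007
vertex -0.666 1.649 -2.748
endloop
endfacet
facet normal 0.505 0.581 0.639
outer loop
vertex -1.1 2.025 -2.747
vertex -0.666 1.649 -2.748
vertex -0.594 2.173 -3.281
endloop
endfacet
facet normal -0.504 -0.581 -0.639
outer loop
vertex -1.658 0.504 -4.007
vertex -1.586 1.027 -4.539
vertex -1.182 0.435 -4.32
endloop
endfacet
facet normal 0.240 -0.805 0.543
outer loop
vertex -1.658 0.504 -4.007
vertex -1.182 0.435 -4.32
vertex -0.666 1.649 -2.748
endloop
endfacet
facet normal 0.240 -0.805 0.543
outer loop
vertex -0.666 1.649 -2.748
vertex -1.182 0.435 -4.32
vertex -0.189 1.58 -3.061
endloop
endfacet
facet normal 0.504 0.581 0.639
outer loop
vertex -0.666 1.649 -2.748
vertex -0.189 1.58 -3.061
vertex -0.594 2.173 -3.281
endloop
endfacet
facet normal -0.504 -0.580 -0.640
outer loop
vertex -1.182 0.435 -4.32
vertex -1.586 1.027 -4.539
vertex -0.942 0.713 -4.761
endloop
endfacet
facet normal 0.756 -0.654 -0.001
outer loop
vertex -1.182 0.435 -4.32
vertex -0.942 0.713 -4.761
vertex -0.189 1.58 -3.061
endloop
endfacet
facet normal 0.757 -0.654 -0.002
outer loop
vertex -0.189 1.58 -3.061
vertex -0.942 0.713 -4.761
vertex 0.05 1.858 -3.502
endloop
endfacet
facet normal 0.504 0.581 0.639
outer loop
vertex -0.189 1.58 -3.061
vertex 0.05 1.858 -3.502
vertex -0.594 2.173 -3.281
endloop
endfacet

endsolid


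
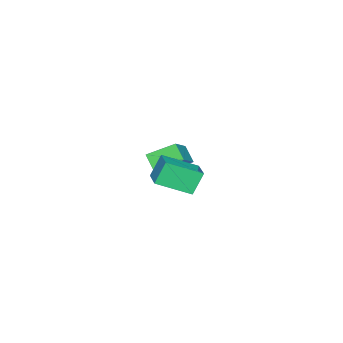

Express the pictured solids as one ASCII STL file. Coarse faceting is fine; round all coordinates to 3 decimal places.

solid 
facet normal -0.461 0.219 0.860
outer loop
vertex 2.403 -1.069 3.819
vertex 1.655 0.388 3.047
vertex 1.453 -1.737 3.479
endloop
endfacet
facet normal 0.413 -0.805 0.426
outer loop
vertex 2.025 -2.008 2.413
vertex 2.403 -1.069 3.819
vertex 1.453 -1.737 3.479
endloop
endfacet
facet normal -0.462 0.219 0.860
outer loop
vertex 1.453 -1.737 3.479
vertex 1.655 0.388 3.047
vertex 0.705 -0.281 2.707
endloop
endfacet
facet normal -0.785 -0.552 -0.281
outer loop
vertex 0.705 -0.281 2.707
vertex 2.025 -2.008 2.413
vertex 1.453 -1.737 3.479
endloop
endfacet
facet normal 0.785 0.552 0.281
outer loop
vertex 2.403 -1.069 3.819
vertex 2.227 0.117 1.981
vertex 1.655 0.388 3.047
endloop
endfacet
facet normal 0.414 -0.804 0.426
outer loop
vertex 2.975 -1.339 2.753
vertex 2.403 -1.069 3.819
vertex 2.025 -2.008 2.413
endloop
endfacet
facet normal 0.785 0.552 0.281
outer loop
vertex 2.975 -1.339 2.753
vertex 2.227 0.117 1.981
vertex 2.403 -1.069 3.819
endloop
endfacet
facet normal -0.414 0.804 -0.426
outer loop
vertex 1.655 0.388 3.047
vertex 2.227 0.117 1.981
vertex 0.705 -0.281 2.707
endloop
endfacet
facet normal -0.785 -0.552 -0.281
outer loop
vertex 1.277 -0.551 1.641
vertex 2.025 -2.008 2.413
vertex 0.705 -0.281 2.707
endloop
endfacet
facet normal -0.414 0.805 -0.426
outer loop
vertex 0.705 -0.281 2.707
vertex 2.227 0.117 1.981
vertex 1.277 -0.551 1.641
endloop
endfacet
facet normal 0.462 -0.219 -0.860
outer loop
vertex 1.277 -0.551 1.641
vertex 2.975 -1.339 2.753
vertex 2.025 -2.008 2.413
endloop
endfacet
facet normal 0.462 -0.219 -0.860
outer loop
vertex 2.227 0.117 1.981
vertex 2.975 -1.339 2.753
vertex 1.277 -0.551 1.641
endloop
endfacet
facet normal -0.429 -0.622 0.655
outer loop
vertex -2.203 -4.285 0.306
vertex -2.922 -3.094 0.966
vertex -3.866 -4.548 -1.031
endloop
endfacet
facet normal 0.467 -0.773 -0.429
outer loop
vertex -3.438 -3.926 -1.686
vertex -2.203 -4.285 0.306
vertex -3.866 -4.548 -1.031
endloop
endfacet
facet normal -0.428 -0.622 0.655
outer loop
vertex -3.866 -4.548 -1.031
vertex -2.922 -3.094 0.966
vertex -4.585 -3.357 -0.37
endloop
endfacet
facet normal -0.774 -0.122 -0.622
outer loop
vertex -4.585 -3.357 -0.37
vertex -3.438 -3.926 -1.686
vertex -3.866 -4.548 -1.031
endloop
endfacet
facet normal 0.774 0.122 0.622
outer loop
vertex -2.203 -4.285 0.306
vertex -2.494 -2.472 0.311
vertex -2.922 -3.094 0.966
endloop
endfacet
facet normal 0.467 -0.773 -0.429
outer loop
vertex -1.775 -3.663 -0.35
vertex -2.203 -4.285 0.306
vertex -3.438 -3.926 -1.686
endloop
endfacet
facet normal 0.774 0.123 0.621
outer loop
vertex -1.775 -3.663 -0.35
vertex -2.494 -2.472 0.311
vertex -2.203 -4.285 0.306
endloop
endfacet
facet normal -0.467 0.773 0.429
outer loop
vertex -2.922 -3.094 0.966
vertex -2.494 -2.472 0.311
vertex -4.585 -3.357 -0.37
endloop
endfacet
facet normal -0.774 -0.123 -0.621
outer loop
vertex -4.157 -2.735 -1.026
vertex -3.438 -3.926 -1.686
vertex -4.585 -3.357 -0.37
endloop
endfacet
facet normal -0.467 0.773 0.429
outer loop
vertex -4.585 -3.357 -0.37
vertex -2.494 -2.472 0.311
vertex -4.157 -2.735 -1.026
endloop
endfacet
facet normal 0.428 0.622 -0.656
outer loop
vertex -4.157 -2.735 -1.026
vertex -1.775 -3.663 -0.35
vertex -3.438 -3.926 -1.686
endloop
endfacet
facet normal 0.428 0.622 -0.655
outer loop
vertex -2.494 -2.472 0.311
vertex -1.775 -3.663 -0.35
vertex -4.157 -2.735 -1.026
endloop
endfacet

endsolid


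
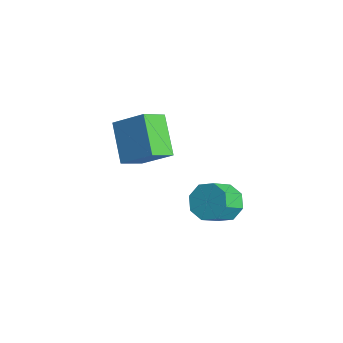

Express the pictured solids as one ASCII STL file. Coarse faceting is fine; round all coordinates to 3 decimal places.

solid 
facet normal -0.656 -0.464 -0.595
outer loop
vertex -2.102 -2.631 3.617
vertex -2.217 -1.575 2.921
vertex -0.679 -3.211 2.5
endloop
endfacet
facet normal 0.091 -0.832 0.547
outer loop
vertex 0.377 -2.465 3.459
vertex -2.102 -2.631 3.617
vertex -0.679 -3.211 2.5
endloop
endfacet
facet normal -0.656 -0.464 -0.595
outer loop
vertex -0.679 -3.211 2.5
vertex -2.217 -1.575 2.921
vertex -0.794 -2.155 1.804
endloop
endfacet
facet normal 0.749 -0.306 -0.587
outer loop
vertex -0.794 -2.155 1.804
vertex 0.377 -2.465 3.459
vertex -0.679 -3.211 2.5
endloop
endfacet
facet normal -0.749 0.306 0.587
outer loop
vertex -2.102 -2.631 3.617
vertex -1.161 -0.829 3.88
vertex -2.217 -1.575 2.921
endloop
endfacet
facet normal 0.091 -0.832 0.547
outer loop
vertex -1.046 -1.885 4.576
vertex -2.102 -2.631 3.617
vertex 0.377 -2.465 3.459
endloop
endfacet
facet normal -0.749 0.306 0.587
outer loop
vertex -1.046 -1.885 4.576
vertex -1.161 -0.829 3.88
vertex -2.102 -2.631 3.617
endloop
endfacet
facet normal -0.091 0.832 -0.547
outer loop
vertex -2.217 -1.575 2.921
vertex -1.161 -0.829 3.88
vertex -0.794 -2.155 1.804
endloop
endfacet
facet normal 0.749 -0.306 -0.587
outer loop
vertex 0.262 -1.409 2.763
vertex 0.377 -2.465 3.459
vertex -0.794 -2.155 1.804
endloop
endfacet
facet normal -0.091 0.832 -0.547
outer loop
vertex -0.794 -2.155 1.804
vertex -1.161 -0.829 3.88
vertex 0.262 -1.409 2.763
endloop
endfacet
facet normal 0.656 0.464 0.595
outer loop
vertex 0.262 -1.409 2.763
vertex -1.046 -1.885 4.576
vertex 0.377 -2.465 3.459
endloop
endfacet
facet normal 0.656 0.464 0.595
outer loop
vertex -1.161 -0.829 3.88
vertex -1.046 -1.885 4.576
vertex 0.262 -1.409 2.763
endloop
endfacet
facet normal -0.175 0.739 -0.651
outer loop
vertex 1.012 1.359 -0.745
vertex 0.65 0.782 -1.302
vertex 0.349 1.287 -0.648
endloop
endfacet
facet normal 0.037 0.666 0.745
outer loop
vertex 1.012 1.359 -0.745
vertex 0.349 1.287 -0.648
vertex 1.251 0.355 0.14
endloop
endfacet
facet normal 0.037 0.666 0.745
outer loop
vertex 1.251 0.355 0.14
vertex 0.349 1.287 -0.648
vertex 0.589 0.283 0.237
endloop
endfacet
facet normal 0.176 -0.739 0.650
outer loop
vertex 1.251 0.355 0.14
vertex 0.589 0.283 0.237
vertex 0.89 -0.222 -0.418
endloop
endfacet
facet normal -0.175 0.739 -0.651
outer loop
vertex 0.349 1.287 -0.648
vertex 0.65 0.782 -1.302
vertex -0.137 0.92 -0.934
endloop
endfacet
facet normal -0.669 0.395 0.630
outer loop
vertex 0.349 1.287 -0.648
vertex -0.137 0.92 -0.934
vertex 0.589 0.283 0.237
endloop
endfacet
facet normal -0.669 0.395 0.630
outer loop
vertex 0.589 0.283 0.237
vertex -0.137 0.92 -0.934
vertex 0.102 -0.085 -0.049
endloop
endfacet
facet normal 0.176 -0.739 0.651
outer loop
vertex 0.589 0.283 0.237
vertex 0.102 -0.085 -0.049
vertex 0.89 -0.222 -0.418
endloop
endfacet
facet normal -0.175 0.738 -0.651
outer loop
vertex -0.137 0.92 -0.934
vertex 0.65 0.782 -1.302
vertex -0.162 0.471 -1.436
endloop
endfacet
facet normal -0.984 -0.107 0.144
outer loop
vertex -0.137 0.92 -0.934
vertex -0.162 0.471 -1.436
vertex 0.102 -0.085 -0.049
endloop
endfacet
facet normal -0.984 -0.107 0.144
outer loop
vertex 0.102 -0.085 -0.049
vertex -0.162 0.471 -1.436
vertex 0.077 -0.533 -0.551
endloop
endfacet
facet normal 0.176 -0.739 0.651
outer loop
vertex 0.102 -0.085 -0.049
vertex 0.077 -0.533 -0.551
vertex 0.89 -0.222 -0.418
endloop
endfacet
facet normal -0.176 0.739 -0.650
outer loop
vertex -0.162 0.471 -1.436
vertex 0.65 0.782 -1.302
vertex 0.289 0.205 -1.86
endloop
endfacet
facet normal -0.722 -0.546 -0.425
outer loop
vertex -0.162 0.471 -1.436
vertex 0.289 0.205 -1.86
vertex 0.077 -0.533 -0.551
endloop
endfacet
facet normal -0.722 -0.546 -0.425
outer loop
vertex 0.077 -0.533 -0.551
vertex 0.289 0.205 -1.86
vertex 0.528 -0.799 -0.975
endloop
endfacet
facet normal 0.176 -0.739 0.651
outer loop
vertex 0.077 -0.533 -0.551
vertex 0.528 -0.799 -0.975
vertex 0.89 -0.222 -0.418
endloop
endfacet
facet normal -0.176 0.739 -0.650
outer loop
vertex 0.289 0.205 -1.86
vertex 0.65 0.782 -1.302
vertex 0.951 0.277 -1.957
endloop
endfacet
facet normal -0.037 -0.666 -0.745
outer loop
vertex 0.289 0.205 -1.86
vertex 0.951 0.277 -1.957
vertex 0.528 -0.799 -0.975
endloop
endfacet
facet normal -0.037 -0.666 -0.745
outer loop
vertex 0.528 -0.799 -0.975
vertex 0.951 0.277 -1.957
vertex 1.191 -0.727 -1.072
endloop
endfacet
facet normal 0.175 -0.739 0.651
outer loop
vertex 0.528 -0.799 -0.975
vertex 1.191 -0.727 -1.072
vertex 0.89 -0.222 -0.418
endloop
endfacet
facet normal -0.176 0.739 -0.651
outer loop
vertex 0.951 0.277 -1.957
vertex 0.65 0.782 -1.302
vertex 1.438 0.645 -1.671
endloop
endfacet
facet normal 0.669 -0.395 -0.630
outer loop
vertex 0.951 0.277 -1.957
vertex 1.438 0.645 -1.671
vertex 1.191 -0.727 -1.072
endloop
endfacet
facet normal 0.669 -0.395 -0.630
outer loop
vertex 1.191 -0.727 -1.072
vertex 1.438 0.645 -1.671
vertex 1.677 -0.36 -0.786
endloop
endfacet
facet normal 0.175 -0.739 0.651
outer loop
vertex 1.191 -0.727 -1.072
vertex 1.677 -0.36 -0.786
vertex 0.89 -0.222 -0.418
endloop
endfacet
facet normal -0.176 0.739 -0.651
outer loop
vertex 1.438 0.645 -1.671
vertex 0.65 0.782 -1.302
vertex 1.463 1.093 -1.169
endloop
endfacet
facet normal 0.984 0.107 -0.144
outer loop
vertex 1.438 0.645 -1.671
vertex 1.463 1.093 -1.169
vertex 1.677 -0.36 -0.786
endloop
endfacet
facet normal 0.984 0.107 -0.145
outer loop
vertex 1.677 -0.36 -0.786
vertex 1.463 1.093 -1.169
vertex 1.702 0.089 -0.284
endloop
endfacet
facet normal 0.175 -0.738 0.651
outer loop
vertex 1.677 -0.36 -0.786
vertex 1.702 0.089 -0.284
vertex 0.89 -0.222 -0.418
endloop
endfacet
facet normal -0.176 0.739 -0.651
outer loop
vertex 1.463 1.093 -1.169
vertex 0.65 0.782 -1.302
vertex 1.012 1.359 -0.745
endloop
endfacet
facet normal 0.722 0.546 0.425
outer loop
vertex 1.463 1.093 -1.169
vertex 1.012 1.359 -0.745
vertex 1.702 0.089 -0.284
endloop
endfacet
facet normal 0.722 0.546 0.425
outer loop
vertex 1.702 0.089 -0.284
vertex 1.012 1.359 -0.745
vertex 1.251 0.355 0.14
endloop
endfacet
facet normal 0.176 -0.739 0.650
outer loop
vertex 1.702 0.089 -0.284
vertex 1.251 0.355 0.14
vertex 0.89 -0.222 -0.418
endloop
endfacet

endsolid


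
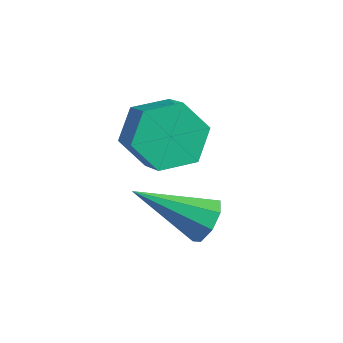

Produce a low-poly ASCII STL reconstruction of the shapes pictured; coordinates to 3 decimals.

solid 
facet normal -0.735 0.368 -0.570
outer loop
vertex 2.858 3.079 -0.829
vertex 2.172 2.839 -0.099
vertex 2.629 3.762 -0.093
endloop
endfacet
facet normal 0.640 0.652 -0.406
outer loop
vertex 2.858 3.079 -0.829
vertex 2.629 3.762 -0.093
vertex 3.733 2.642 -0.151
endloop
endfacet
facet normal 0.640 0.652 -0.406
outer loop
vertex 3.733 2.642 -0.151
vertex 2.629 3.762 -0.093
vertex 3.504 3.325 0.585
endloop
endfacet
facet normal 0.736 -0.367 0.569
outer loop
vertex 3.733 2.642 -0.151
vertex 3.504 3.325 0.585
vertex 3.048 2.401 0.579
endloop
endfacet
facet normal -0.735 0.368 -0.569
outer loop
vertex 2.629 3.762 -0.093
vertex 2.172 2.839 -0.099
vertex 1.944 3.522 0.637
endloop
endfacet
facet normal 0.128 0.900 0.416
outer loop
vertex 2.629 3.762 -0.093
vertex 1.944 3.522 0.637
vertex 3.504 3.325 0.585
endloop
endfacet
facet normal 0.128 0.900 0.417
outer loop
vertex 3.504 3.325 0.585
vertex 1.944 3.522 0.637
vertex 2.819 3.084 1.315
endloop
endfacet
facet normal 0.736 -0.367 0.569
outer loop
vertex 3.504 3.325 0.585
vertex 2.819 3.084 1.315
vertex 3.048 2.401 0.579
endloop
endfacet
facet normal -0.736 0.368 -0.569
outer loop
vertex 1.944 3.522 0.637
vertex 2.172 2.839 -0.099
vertex 1.487 2.598 0.631
endloop
endfacet
facet normal -0.513 0.248 0.822
outer loop
vertex 1.944 3.522 0.637
vertex 1.487 2.598 0.631
vertex 2.819 3.084 1.315
endloop
endfacet
facet normal -0.513 0.249 0.822
outer loop
vertex 2.819 3.084 1.315
vertex 1.487 2.598 0.631
vertex 2.362 2.161 1.309
endloop
endfacet
facet normal 0.735 -0.368 0.570
outer loop
vertex 2.819 3.084 1.315
vertex 2.362 2.161 1.309
vertex 3.048 2.401 0.579
endloop
endfacet
facet normal -0.736 0.367 -0.569
outer loop
vertex 1.487 2.598 0.631
vertex 2.172 2.839 -0.099
vertex 1.716 1.915 -0.105
endloop
endfacet
facet normal -0.640 -0.652 0.406
outer loop
vertex 1.487 2.598 0.631
vertex 1.716 1.915 -0.105
vertex 2.362 2.161 1.309
endloop
endfacet
facet normal -0.640 -0.652 0.406
outer loop
vertex 2.362 2.161 1.309
vertex 1.716 1.915 -0.105
vertex 2.591 1.478 0.573
endloop
endfacet
facet normal 0.735 -0.368 0.570
outer loop
vertex 2.362 2.161 1.309
vertex 2.591 1.478 0.573
vertex 3.048 2.401 0.579
endloop
endfacet
facet normal -0.736 0.367 -0.569
outer loop
vertex 1.716 1.915 -0.105
vertex 2.172 2.839 -0.099
vertex 2.401 2.156 -0.835
endloop
endfacet
facet normal -0.127 -0.900 -0.416
outer loop
vertex 1.716 1.915 -0.105
vertex 2.401 2.156 -0.835
vertex 2.591 1.478 0.573
endloop
endfacet
facet normal -0.128 -0.900 -0.416
outer loop
vertex 2.591 1.478 0.573
vertex 2.401 2.156 -0.835
vertex 3.276 1.718 -0.157
endloop
endfacet
facet normal 0.735 -0.368 0.569
outer loop
vertex 2.591 1.478 0.573
vertex 3.276 1.718 -0.157
vertex 3.048 2.401 0.579
endloop
endfacet
facet normal -0.735 0.368 -0.570
outer loop
vertex 2.401 2.156 -0.835
vertex 2.172 2.839 -0.099
vertex 2.858 3.079 -0.829
endloop
endfacet
facet normal 0.513 -0.248 -0.822
outer loop
vertex 2.401 2.156 -0.835
vertex 2.858 3.079 -0.829
vertex 3.276 1.718 -0.157
endloop
endfacet
facet normal 0.513 -0.248 -0.822
outer loop
vertex 3.276 1.718 -0.157
vertex 2.858 3.079 -0.829
vertex 3.733 2.642 -0.151
endloop
endfacet
facet normal 0.736 -0.368 0.569
outer loop
vertex 3.276 1.718 -0.157
vertex 3.733 2.642 -0.151
vertex 3.048 2.401 0.579
endloop
endfacet
facet normal 0.663 0.543 -0.516
outer loop
vertex 4.5 2.622 -1.684
vertex 4.101 2.565 -2.256
vertex 4.143 3.019 -1.725
endloop
endfacet
facet normal 0.136 0.222 0.965
outer loop
vertex 4.5 2.622 -1.684
vertex 4.143 3.019 -1.725
vertex 2.679 1.395 -1.144
endloop
endfacet
facet normal 0.660 0.545 -0.518
outer loop
vertex 4.143 3.019 -1.725
vertex 4.101 2.565 -2.256
vertex 3.76 3.149 -2.076
endloop
endfacet
facet normal -0.411 0.612 0.675
outer loop
vertex 4.143 3.019 -1.725
vertex 3.76 3.149 -2.076
vertex 2.679 1.395 -1.144
endloop
endfacet
facet normal 0.660 0.545 -0.517
outer loop
vertex 3.76 3.149 -2.076
vertex 4.101 2.565 -2.256
vertex 3.577 2.937 -2.533
endloop
endfacet
facet normal -0.830 0.552 0.076
outer loop
vertex 3.76 3.149 -2.076
vertex 3.577 2.937 -2.533
vertex 2.679 1.395 -1.144
endloop
endfacet
facet normal 0.660 0.544 -0.518
outer loop
vertex 3.577 2.937 -2.533
vertex 4.101 2.565 -2.256
vertex 3.701 2.507 -2.827
endloop
endfacet
facet normal -0.874 0.076 -0.480
outer loop
vertex 3.577 2.937 -2.533
vertex 3.701 2.507 -2.827
vertex 2.679 1.395 -1.144
endloop
endfacet
facet normal 0.661 0.543 -0.518
outer loop
vertex 3.701 2.507 -2.827
vertex 4.101 2.565 -2.256
vertex 4.059 2.11 -2.787
endloop
endfacet
facet normal -0.518 -0.534 -0.668
outer loop
vertex 3.701 2.507 -2.827
vertex 4.059 2.11 -2.787
vertex 2.679 1.395 -1.144
endloop
endfacet
facet normal 0.662 0.543 -0.517
outer loop
vertex 4.059 2.11 -2.787
vertex 4.101 2.565 -2.256
vertex 4.441 1.98 -2.435
endloop
endfacet
facet normal 0.032 -0.926 -0.376
outer loop
vertex 4.059 2.11 -2.787
vertex 4.441 1.98 -2.435
vertex 2.679 1.395 -1.144
endloop
endfacet
facet normal 0.662 0.543 -0.517
outer loop
vertex 4.441 1.98 -2.435
vertex 4.101 2.565 -2.256
vertex 4.624 2.192 -1.978
endloop
endfacet
facet normal 0.450 -0.865 0.221
outer loop
vertex 4.441 1.98 -2.435
vertex 4.624 2.192 -1.978
vertex 2.679 1.395 -1.144
endloop
endfacet
facet normal 0.662 0.544 -0.516
outer loop
vertex 4.624 2.192 -1.978
vertex 4.101 2.565 -2.256
vertex 4.5 2.622 -1.684
endloop
endfacet
facet normal 0.493 -0.390 0.778
outer loop
vertex 4.624 2.192 -1.978
vertex 4.5 2.622 -1.684
vertex 2.679 1.395 -1.144
endloop
endfacet

endsolid
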